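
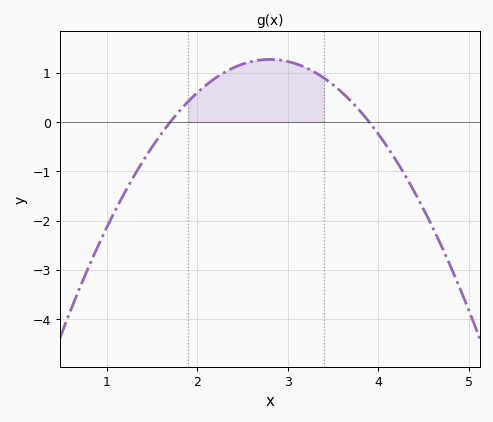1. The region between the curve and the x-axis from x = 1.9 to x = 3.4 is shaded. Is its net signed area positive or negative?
positive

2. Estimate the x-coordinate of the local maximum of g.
2.8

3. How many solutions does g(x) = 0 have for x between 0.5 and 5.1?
2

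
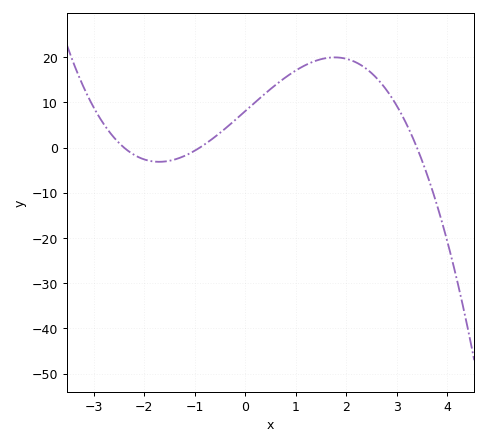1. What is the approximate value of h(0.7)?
14.7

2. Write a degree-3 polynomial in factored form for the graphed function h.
y = -1.1(x + 2.4)(x + 0.9)(x - 3.4)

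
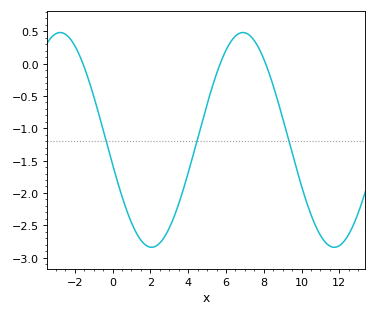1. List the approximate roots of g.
-1.6, 5.6, 8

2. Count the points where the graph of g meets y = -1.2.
3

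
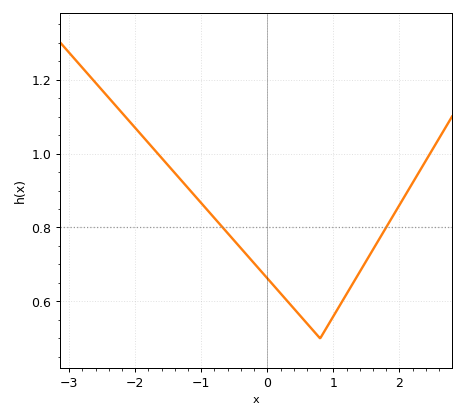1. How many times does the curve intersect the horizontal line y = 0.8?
2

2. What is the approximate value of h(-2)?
1.06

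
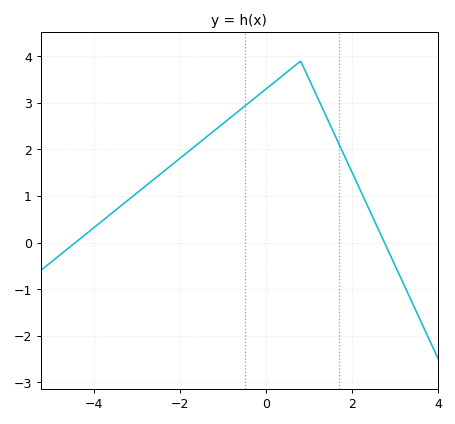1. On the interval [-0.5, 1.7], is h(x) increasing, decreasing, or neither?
neither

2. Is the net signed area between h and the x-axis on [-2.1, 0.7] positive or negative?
positive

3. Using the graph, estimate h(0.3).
3.53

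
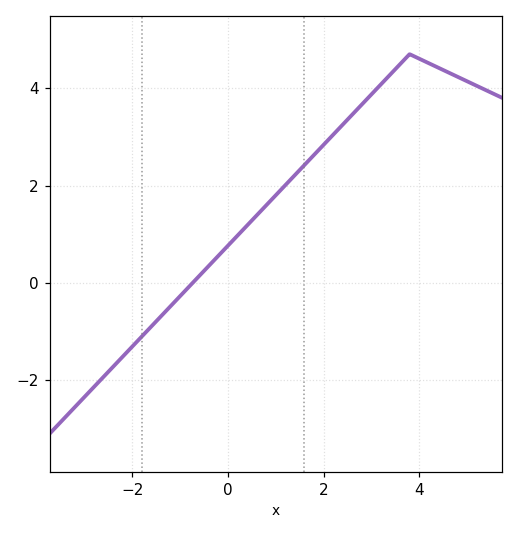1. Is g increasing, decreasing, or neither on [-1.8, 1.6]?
increasing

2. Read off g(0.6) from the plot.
1.4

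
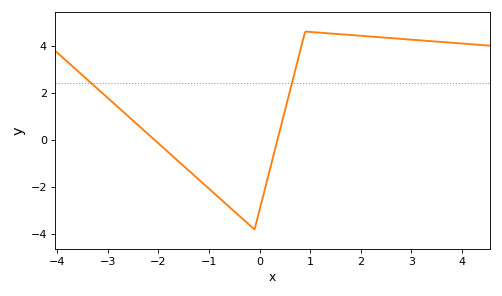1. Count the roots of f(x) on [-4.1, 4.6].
2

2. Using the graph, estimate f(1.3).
4.53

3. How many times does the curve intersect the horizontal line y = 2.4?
2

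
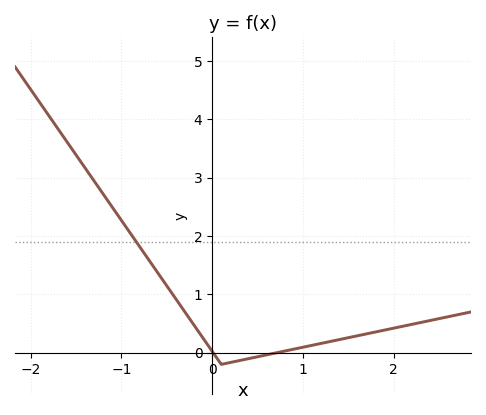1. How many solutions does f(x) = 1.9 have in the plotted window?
1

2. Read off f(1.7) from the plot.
0.323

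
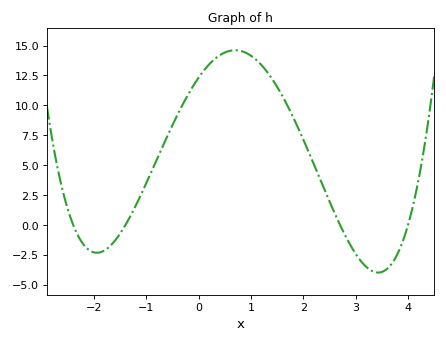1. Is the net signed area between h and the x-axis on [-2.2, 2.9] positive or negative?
positive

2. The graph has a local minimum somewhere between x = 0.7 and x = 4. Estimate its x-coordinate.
3.43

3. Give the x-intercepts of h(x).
-2.4, -1.4, 2.7, 4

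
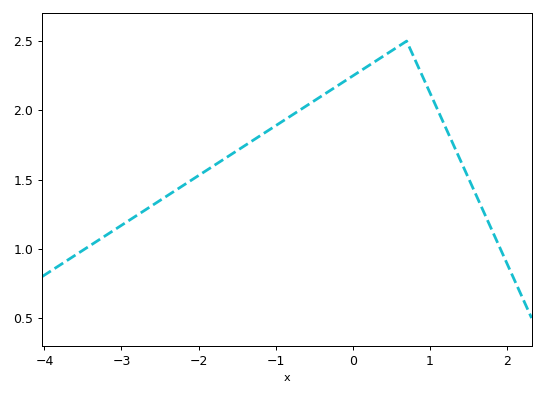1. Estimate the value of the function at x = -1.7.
1.65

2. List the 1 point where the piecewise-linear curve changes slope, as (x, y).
(0.7, 2.5)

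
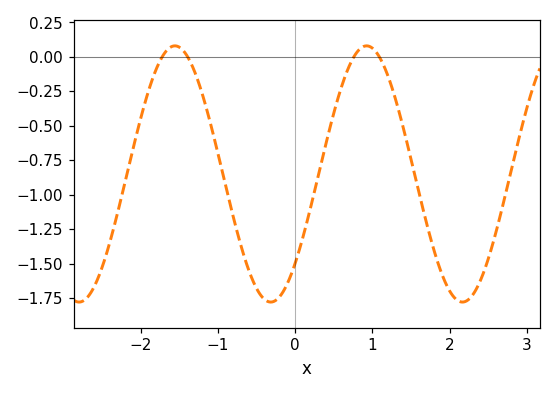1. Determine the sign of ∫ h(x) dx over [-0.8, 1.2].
negative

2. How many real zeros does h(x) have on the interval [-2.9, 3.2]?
4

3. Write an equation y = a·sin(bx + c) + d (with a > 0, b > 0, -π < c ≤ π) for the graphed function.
y = 0.93sin(2.53x - 0.77) - 0.85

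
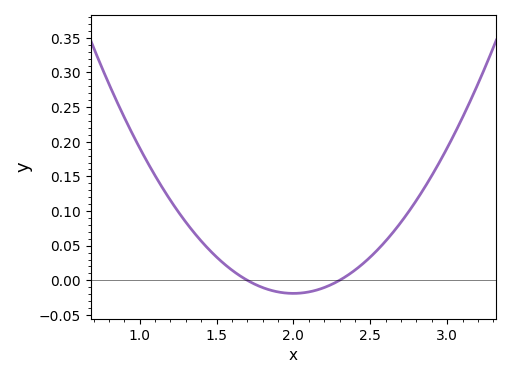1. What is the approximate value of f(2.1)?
-0.017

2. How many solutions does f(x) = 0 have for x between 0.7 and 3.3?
2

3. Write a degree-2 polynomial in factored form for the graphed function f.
y = 0.21(x - 1.7)(x - 2.3)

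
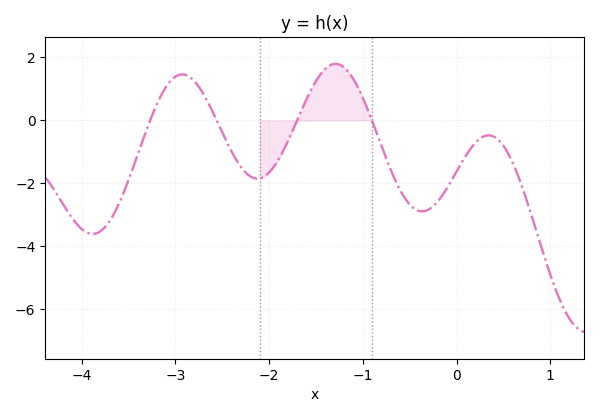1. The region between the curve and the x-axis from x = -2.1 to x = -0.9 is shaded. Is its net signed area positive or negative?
positive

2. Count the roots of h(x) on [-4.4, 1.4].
4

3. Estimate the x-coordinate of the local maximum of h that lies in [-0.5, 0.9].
0.3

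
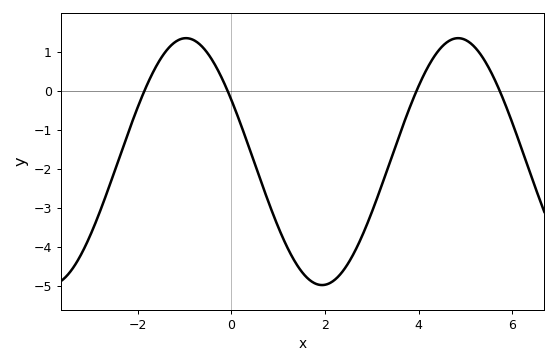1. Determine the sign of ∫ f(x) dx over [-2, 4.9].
negative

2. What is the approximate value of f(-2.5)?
-2.06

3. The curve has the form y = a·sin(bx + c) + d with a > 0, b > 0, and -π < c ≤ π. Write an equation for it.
y = 3.17sin(1.08x + 2.62) - 1.81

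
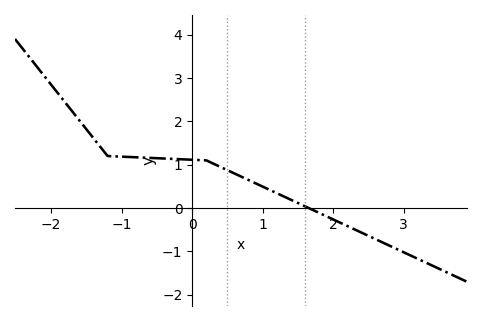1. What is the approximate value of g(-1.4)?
1.61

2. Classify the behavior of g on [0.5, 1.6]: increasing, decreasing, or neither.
decreasing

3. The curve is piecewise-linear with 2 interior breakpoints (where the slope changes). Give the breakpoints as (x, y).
(-1.2, 1.2); (0.2, 1.1)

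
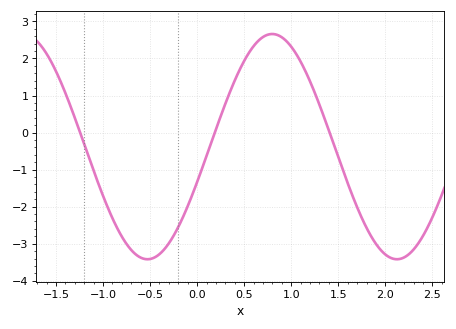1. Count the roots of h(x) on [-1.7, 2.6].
3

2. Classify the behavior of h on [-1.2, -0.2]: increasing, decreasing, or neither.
neither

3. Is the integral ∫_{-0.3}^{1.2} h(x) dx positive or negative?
positive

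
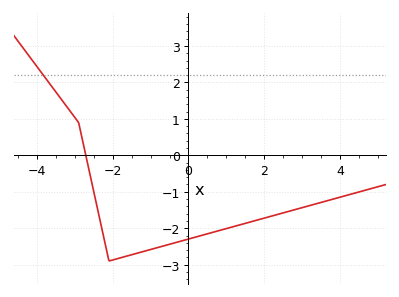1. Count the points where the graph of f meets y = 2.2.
1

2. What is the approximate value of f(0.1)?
-2.27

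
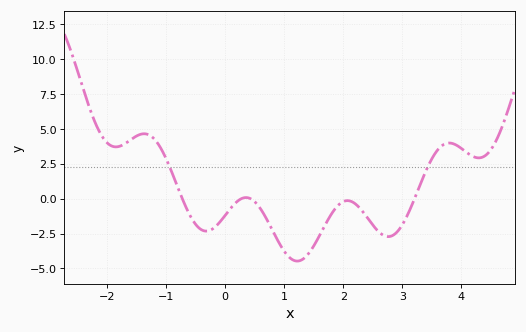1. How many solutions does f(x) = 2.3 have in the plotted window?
2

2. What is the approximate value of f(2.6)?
-2.37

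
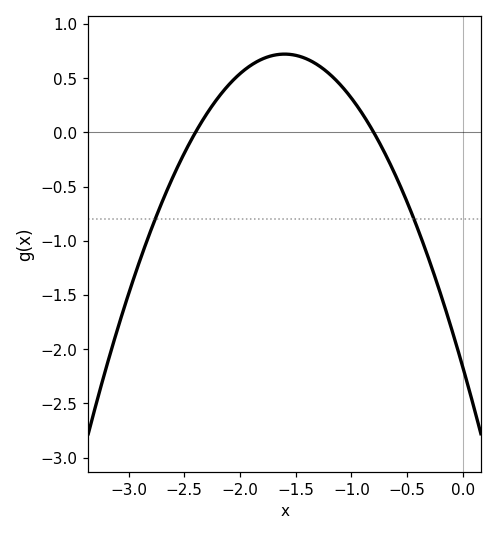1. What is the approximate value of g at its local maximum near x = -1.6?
0.7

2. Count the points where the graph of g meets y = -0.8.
2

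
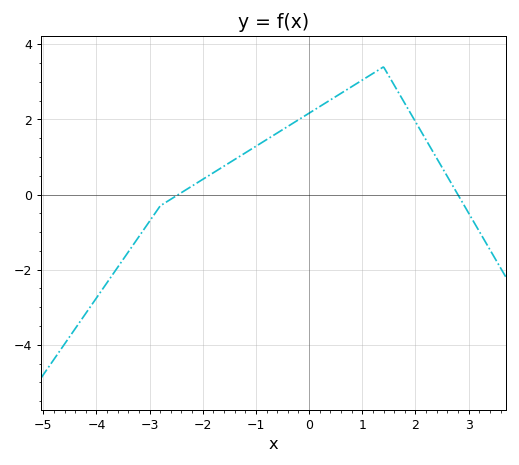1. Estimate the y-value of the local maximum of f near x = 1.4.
3.4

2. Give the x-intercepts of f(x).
-2.46, 2.8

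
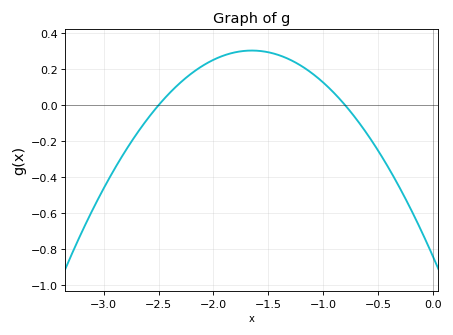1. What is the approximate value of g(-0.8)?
0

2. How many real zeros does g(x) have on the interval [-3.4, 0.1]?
2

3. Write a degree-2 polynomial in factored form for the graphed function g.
y = -0.42(x + 2.5)(x + 0.8)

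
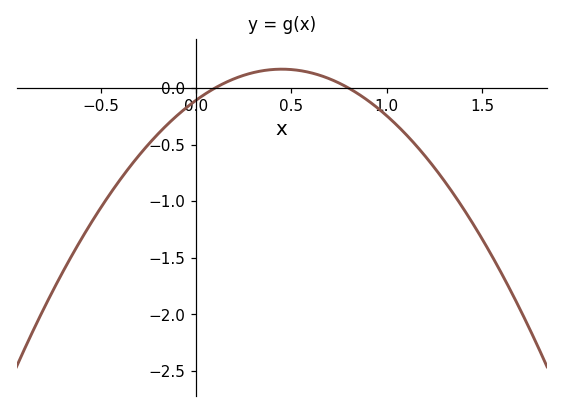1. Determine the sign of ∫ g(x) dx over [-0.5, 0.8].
negative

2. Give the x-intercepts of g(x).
0.1, 0.8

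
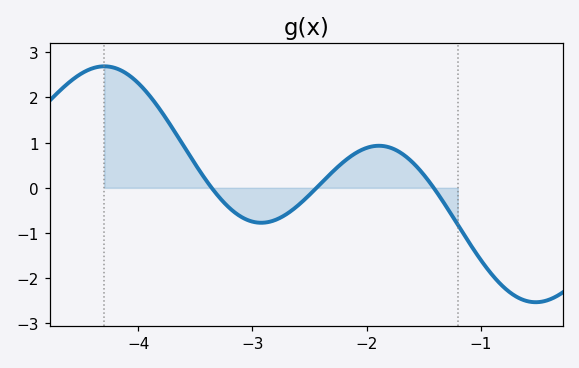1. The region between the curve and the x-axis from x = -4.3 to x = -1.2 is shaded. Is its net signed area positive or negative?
positive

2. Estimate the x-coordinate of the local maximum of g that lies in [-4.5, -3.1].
-4.3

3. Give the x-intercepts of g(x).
-3.36, -2.44, -1.41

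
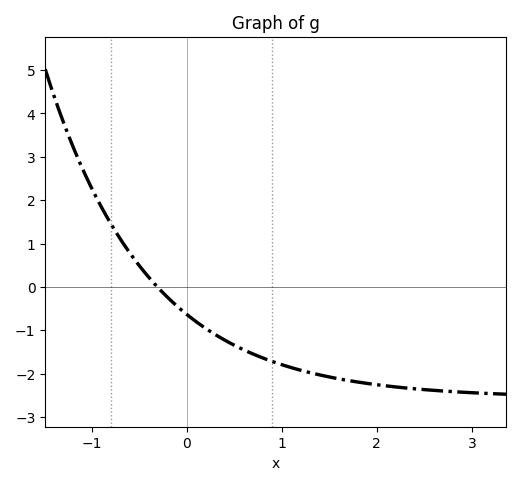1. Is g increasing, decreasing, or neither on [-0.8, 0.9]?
decreasing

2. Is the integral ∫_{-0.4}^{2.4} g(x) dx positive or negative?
negative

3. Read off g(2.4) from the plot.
-2.35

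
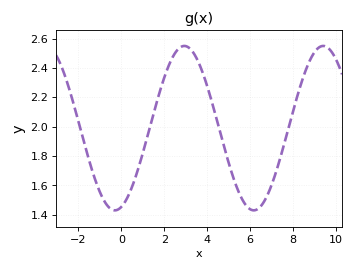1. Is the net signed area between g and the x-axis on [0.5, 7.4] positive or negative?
positive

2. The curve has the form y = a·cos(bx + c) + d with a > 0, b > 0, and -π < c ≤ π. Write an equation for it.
y = 0.56cos(0.97x - 2.85) + 1.99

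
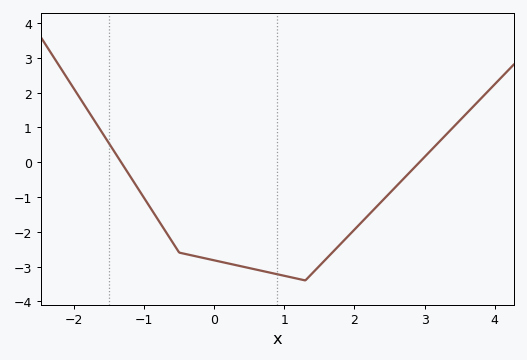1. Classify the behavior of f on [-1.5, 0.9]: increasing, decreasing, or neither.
decreasing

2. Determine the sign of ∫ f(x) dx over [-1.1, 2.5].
negative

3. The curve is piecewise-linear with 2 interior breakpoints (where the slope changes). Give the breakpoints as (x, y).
(-0.5, -2.6); (1.3, -3.4)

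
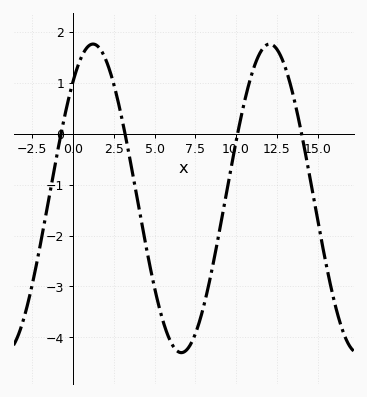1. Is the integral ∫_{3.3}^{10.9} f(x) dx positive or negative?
negative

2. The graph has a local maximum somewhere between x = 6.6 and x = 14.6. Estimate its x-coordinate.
12.1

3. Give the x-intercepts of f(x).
-0.738, 3.19, 10.1, 14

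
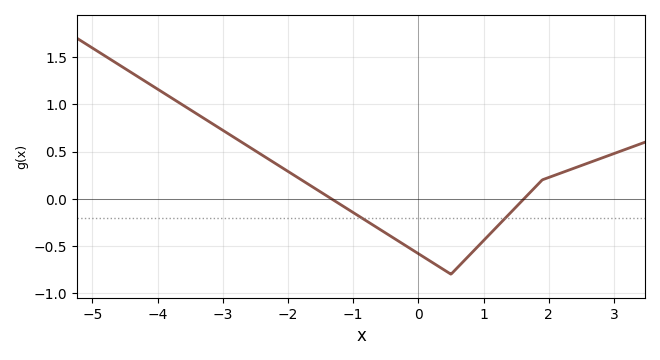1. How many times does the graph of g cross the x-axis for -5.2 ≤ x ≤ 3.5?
2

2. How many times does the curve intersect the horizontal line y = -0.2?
2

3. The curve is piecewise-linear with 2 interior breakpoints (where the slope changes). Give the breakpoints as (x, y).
(0.5, -0.8); (1.9, 0.2)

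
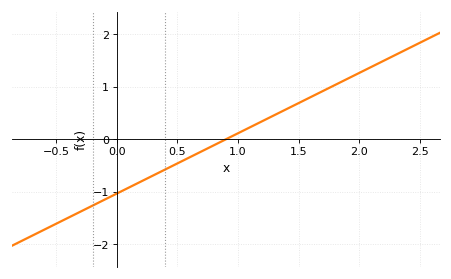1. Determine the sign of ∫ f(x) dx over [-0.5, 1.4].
negative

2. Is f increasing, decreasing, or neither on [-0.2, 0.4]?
increasing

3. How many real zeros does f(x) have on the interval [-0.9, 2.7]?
1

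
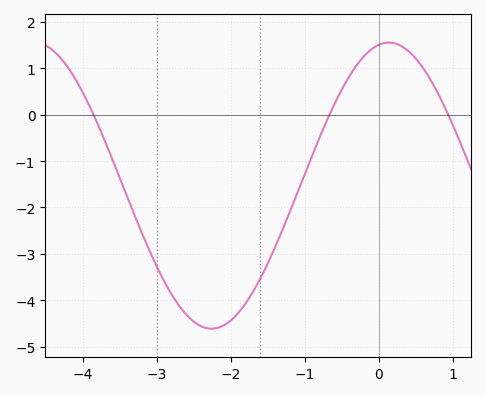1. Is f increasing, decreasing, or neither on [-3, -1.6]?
neither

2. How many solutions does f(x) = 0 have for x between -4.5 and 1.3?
3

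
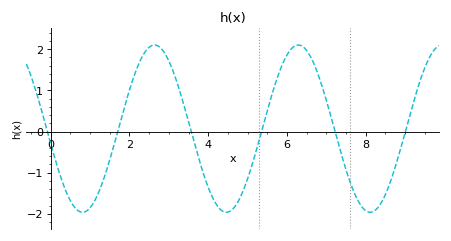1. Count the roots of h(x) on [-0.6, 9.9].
6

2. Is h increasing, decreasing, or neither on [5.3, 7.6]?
neither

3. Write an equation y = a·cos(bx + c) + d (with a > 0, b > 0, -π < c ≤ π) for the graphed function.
y = 2.03cos(1.7x + 1.8) + 0.07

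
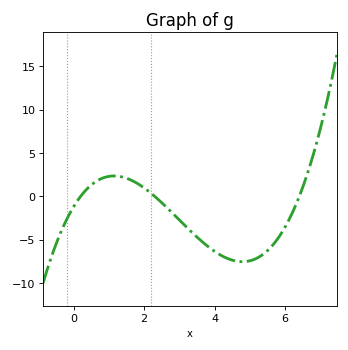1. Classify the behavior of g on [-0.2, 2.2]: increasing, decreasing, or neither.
neither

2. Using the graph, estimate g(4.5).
-7.5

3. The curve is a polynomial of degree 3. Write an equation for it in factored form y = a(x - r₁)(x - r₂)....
y = 0.41(x - 0.2)(x - 2.3)(x - 6.4)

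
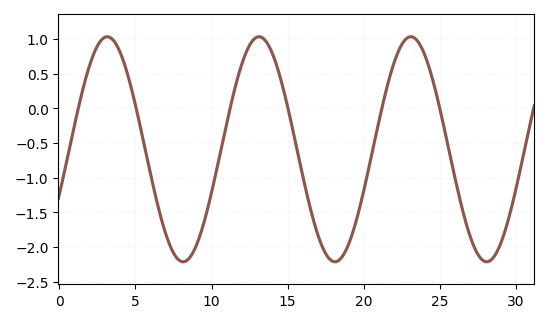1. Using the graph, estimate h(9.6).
-1.56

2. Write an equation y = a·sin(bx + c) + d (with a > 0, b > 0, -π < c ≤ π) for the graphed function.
y = 1.62sin(0.63x - 0.41) - 0.59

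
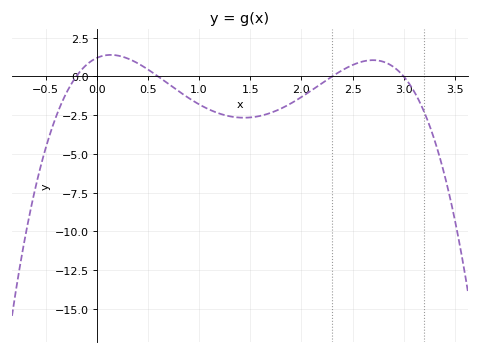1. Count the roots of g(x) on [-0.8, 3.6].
4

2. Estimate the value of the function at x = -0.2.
0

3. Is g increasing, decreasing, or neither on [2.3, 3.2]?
neither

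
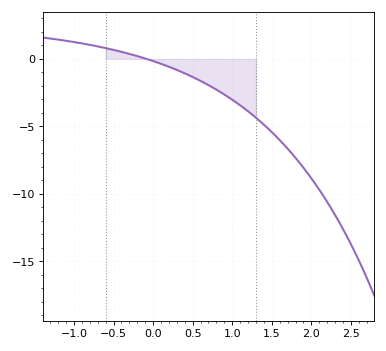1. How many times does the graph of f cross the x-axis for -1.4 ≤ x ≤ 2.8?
1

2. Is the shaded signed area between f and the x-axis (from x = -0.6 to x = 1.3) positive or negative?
negative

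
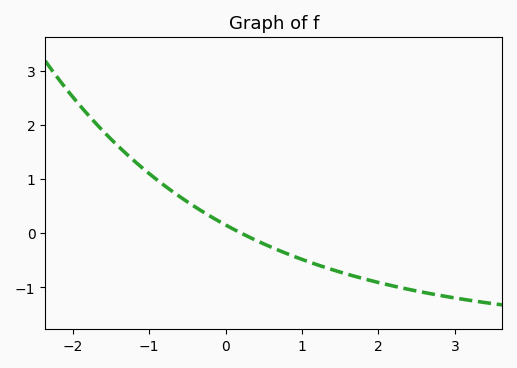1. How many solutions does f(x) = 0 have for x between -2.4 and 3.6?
1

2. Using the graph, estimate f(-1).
1.1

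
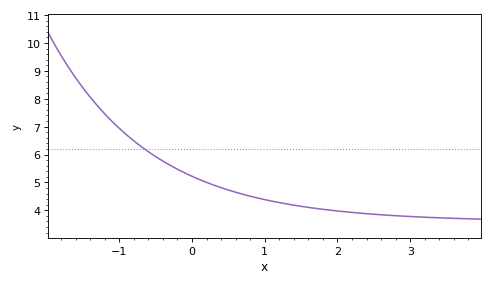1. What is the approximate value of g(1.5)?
4.14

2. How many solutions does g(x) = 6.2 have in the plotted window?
1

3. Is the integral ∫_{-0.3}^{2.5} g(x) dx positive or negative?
positive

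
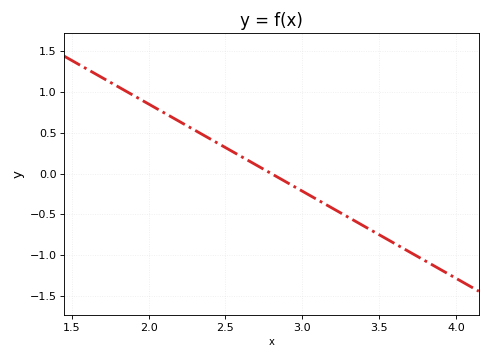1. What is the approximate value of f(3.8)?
-1.07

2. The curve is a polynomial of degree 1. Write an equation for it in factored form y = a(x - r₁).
y = -1.07(x - 2.8)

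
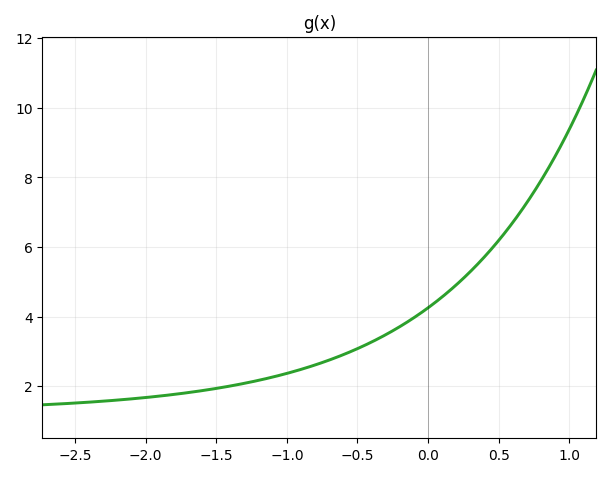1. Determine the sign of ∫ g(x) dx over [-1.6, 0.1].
positive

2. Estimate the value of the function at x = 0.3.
5.2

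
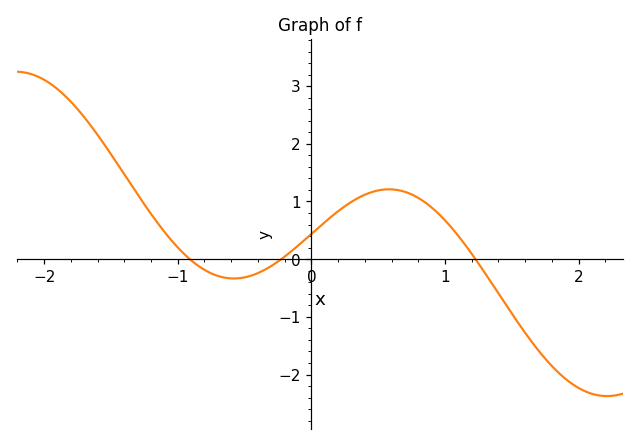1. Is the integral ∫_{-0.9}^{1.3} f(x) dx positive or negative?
positive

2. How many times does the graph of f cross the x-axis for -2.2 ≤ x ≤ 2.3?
3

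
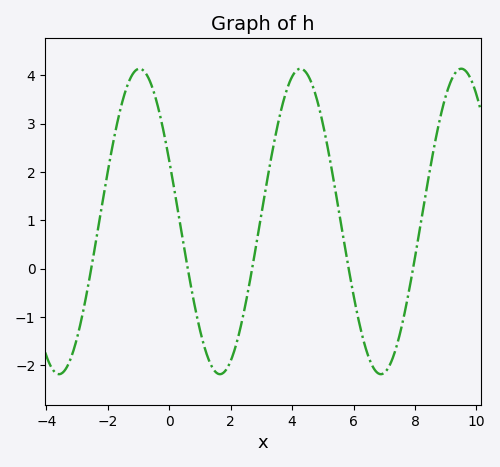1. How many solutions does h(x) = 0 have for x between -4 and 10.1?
5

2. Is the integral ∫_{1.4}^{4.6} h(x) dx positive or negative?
positive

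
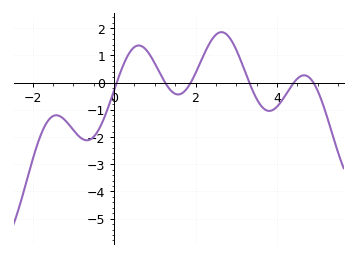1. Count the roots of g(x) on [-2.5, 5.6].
6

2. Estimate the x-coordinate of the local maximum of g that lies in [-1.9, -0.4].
-1.42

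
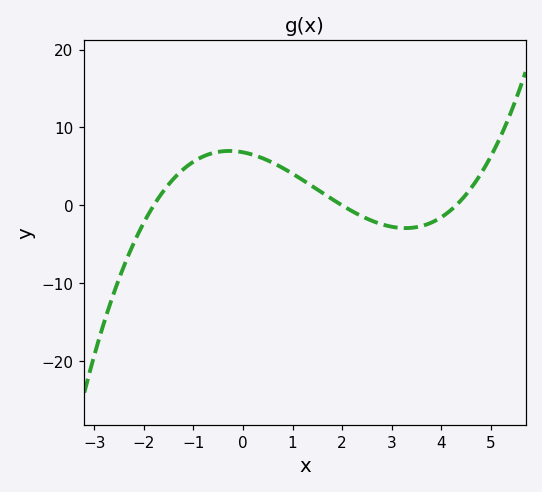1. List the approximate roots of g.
-1.8, 2, 4.3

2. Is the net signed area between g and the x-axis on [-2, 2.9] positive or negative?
positive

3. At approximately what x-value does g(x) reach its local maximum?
-0.277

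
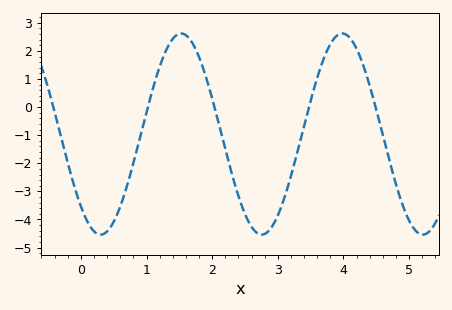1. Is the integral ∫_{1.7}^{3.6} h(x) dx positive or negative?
negative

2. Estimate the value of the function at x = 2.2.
-1.5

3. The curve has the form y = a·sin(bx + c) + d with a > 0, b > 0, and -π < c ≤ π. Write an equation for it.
y = 3.58sin(2.56x - 2.34) - 0.96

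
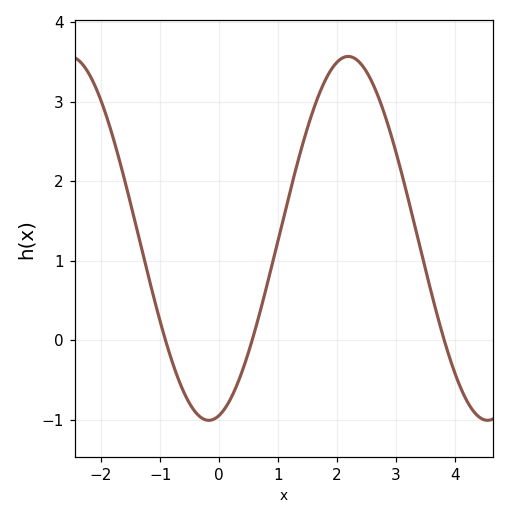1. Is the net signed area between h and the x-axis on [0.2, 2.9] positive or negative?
positive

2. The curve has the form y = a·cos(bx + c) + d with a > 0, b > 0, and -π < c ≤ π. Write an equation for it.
y = 2.29cos(1.33x - 2.91) + 1.28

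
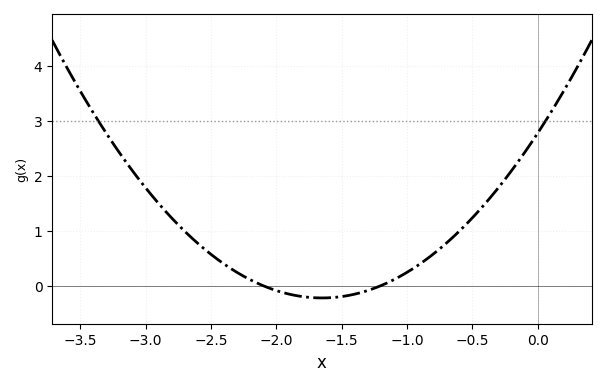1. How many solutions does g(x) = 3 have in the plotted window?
2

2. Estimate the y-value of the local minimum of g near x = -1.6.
-0.223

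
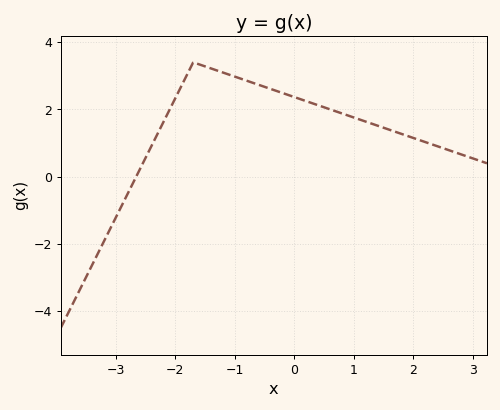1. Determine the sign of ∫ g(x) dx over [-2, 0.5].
positive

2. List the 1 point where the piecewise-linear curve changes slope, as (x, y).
(-1.7, 3.4)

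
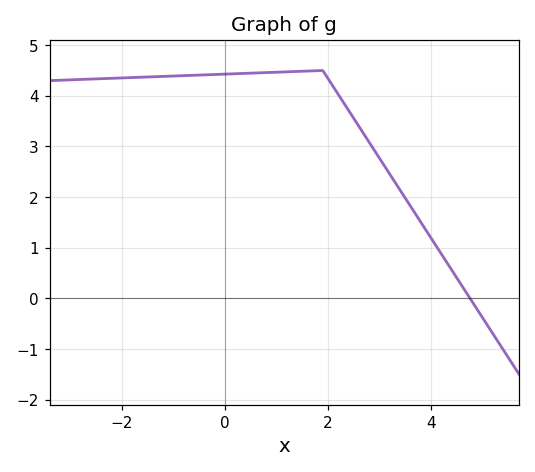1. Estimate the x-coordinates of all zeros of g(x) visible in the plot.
4.75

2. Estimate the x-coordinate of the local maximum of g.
1.9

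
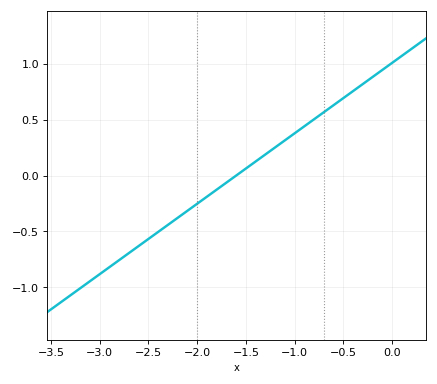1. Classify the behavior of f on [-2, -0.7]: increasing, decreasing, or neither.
increasing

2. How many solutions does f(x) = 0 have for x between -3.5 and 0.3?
1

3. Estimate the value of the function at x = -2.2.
-0.378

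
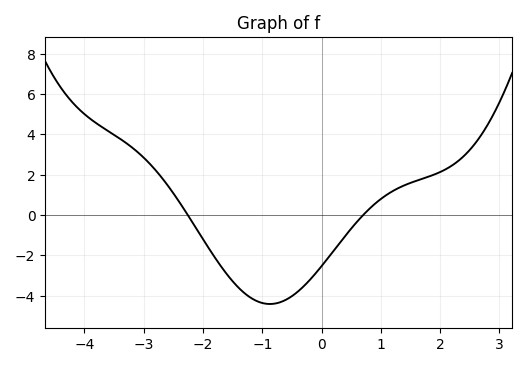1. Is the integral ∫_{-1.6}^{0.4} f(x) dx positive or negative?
negative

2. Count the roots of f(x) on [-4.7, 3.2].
2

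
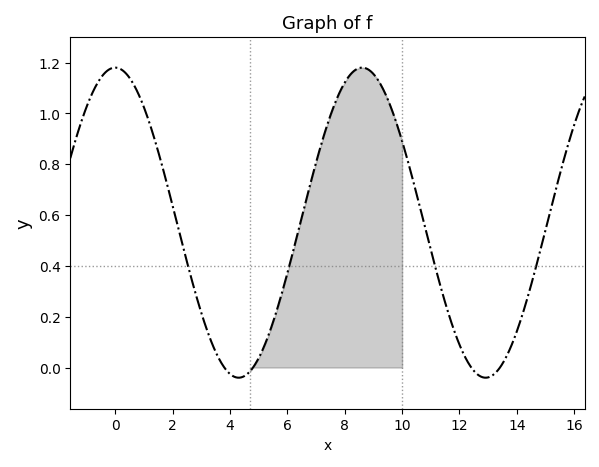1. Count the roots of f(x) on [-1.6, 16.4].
4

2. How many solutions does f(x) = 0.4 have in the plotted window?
4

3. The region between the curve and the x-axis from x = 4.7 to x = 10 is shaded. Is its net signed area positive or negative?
positive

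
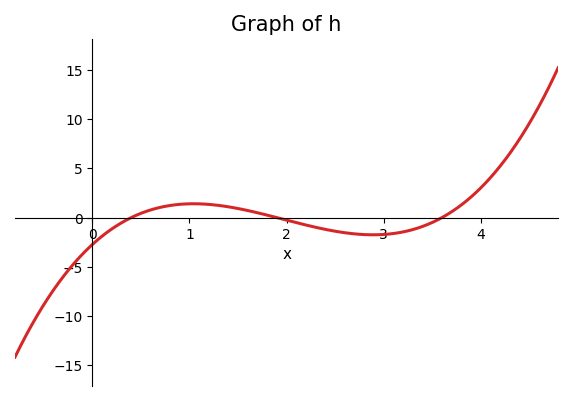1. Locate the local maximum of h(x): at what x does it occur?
1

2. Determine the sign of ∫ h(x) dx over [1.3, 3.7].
negative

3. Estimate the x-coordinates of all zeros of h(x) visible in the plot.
0.4, 1.9, 3.6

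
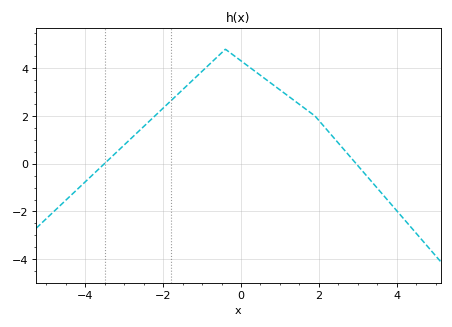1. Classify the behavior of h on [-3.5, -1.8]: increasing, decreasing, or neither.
increasing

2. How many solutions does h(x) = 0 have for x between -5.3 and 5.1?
2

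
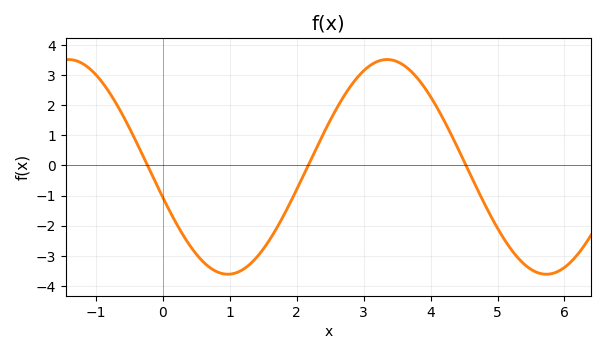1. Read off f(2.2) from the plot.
0.142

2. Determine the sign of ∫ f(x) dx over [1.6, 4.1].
positive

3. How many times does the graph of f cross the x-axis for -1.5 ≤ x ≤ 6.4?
3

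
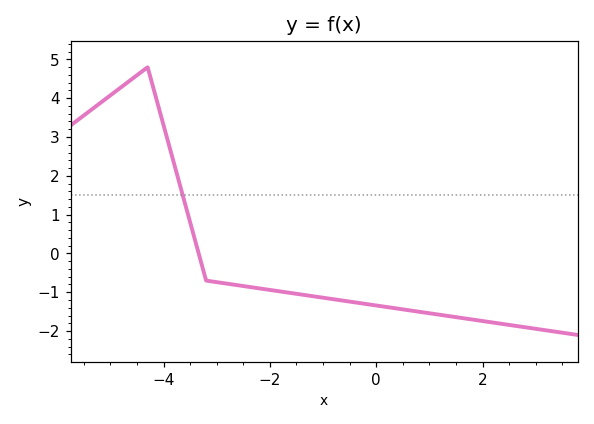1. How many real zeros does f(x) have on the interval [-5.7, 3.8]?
1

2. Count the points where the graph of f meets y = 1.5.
1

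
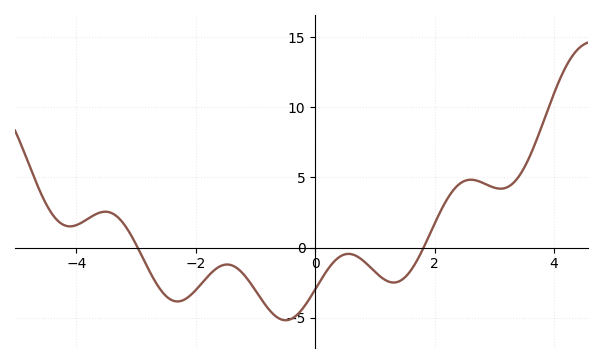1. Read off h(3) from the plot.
4.5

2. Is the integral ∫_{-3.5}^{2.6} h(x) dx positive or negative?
negative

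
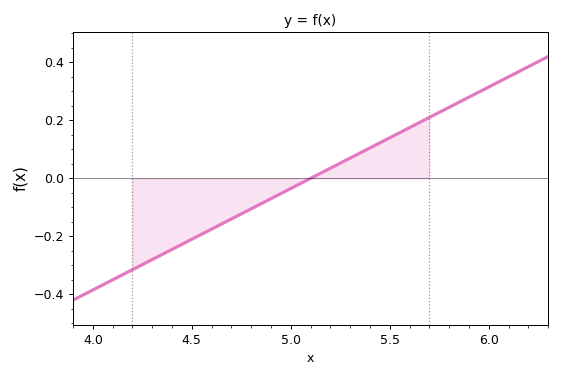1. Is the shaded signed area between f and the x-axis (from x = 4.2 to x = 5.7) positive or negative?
negative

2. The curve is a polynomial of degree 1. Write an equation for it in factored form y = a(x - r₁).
y = 0.35(x - 5.1)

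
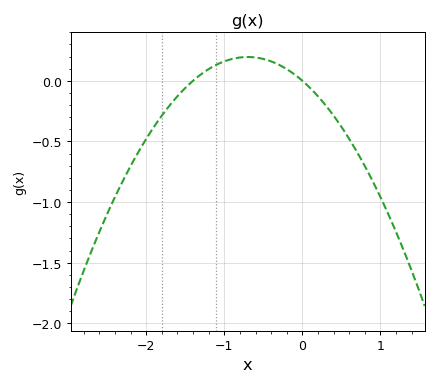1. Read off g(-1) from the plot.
0.15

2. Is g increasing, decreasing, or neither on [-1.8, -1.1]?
increasing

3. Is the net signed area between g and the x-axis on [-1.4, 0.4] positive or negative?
positive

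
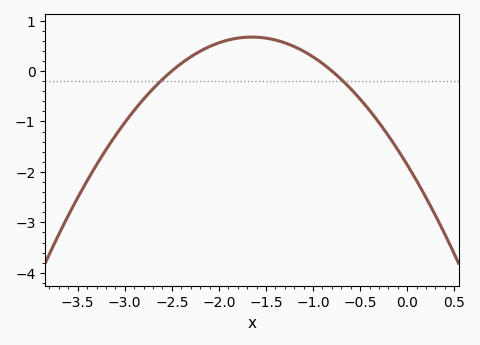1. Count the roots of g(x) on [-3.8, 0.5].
2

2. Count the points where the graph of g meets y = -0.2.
2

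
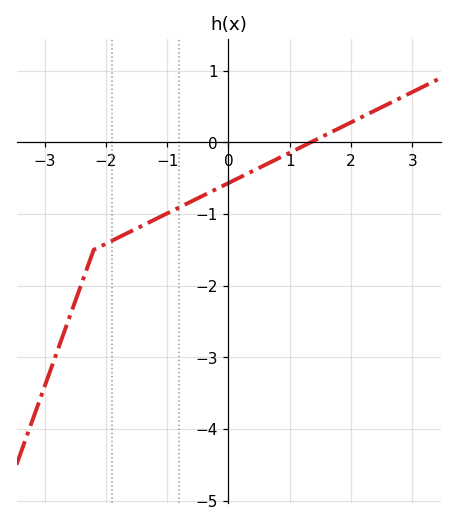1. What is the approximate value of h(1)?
-0.145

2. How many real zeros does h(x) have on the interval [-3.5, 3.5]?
1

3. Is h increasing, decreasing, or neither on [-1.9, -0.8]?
increasing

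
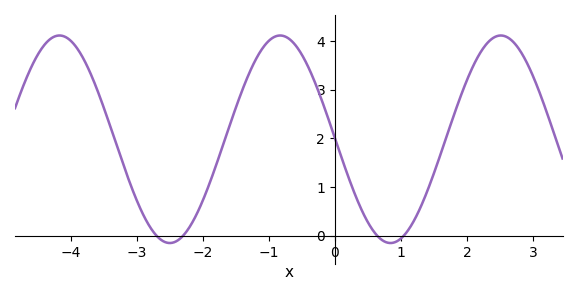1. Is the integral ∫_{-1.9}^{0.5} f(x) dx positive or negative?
positive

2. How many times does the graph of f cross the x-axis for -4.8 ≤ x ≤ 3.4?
4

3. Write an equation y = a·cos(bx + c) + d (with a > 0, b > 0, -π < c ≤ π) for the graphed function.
y = 2.13cos(1.88x + 1.56) + 1.98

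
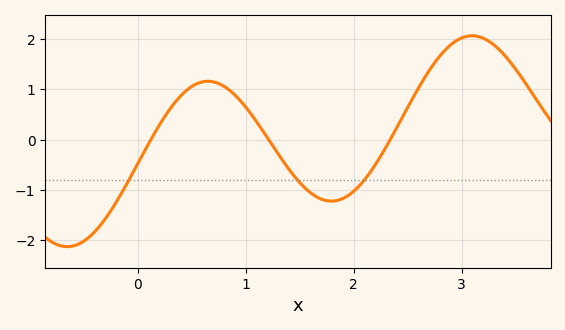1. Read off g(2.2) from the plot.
-0.497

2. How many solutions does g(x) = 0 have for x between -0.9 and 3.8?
3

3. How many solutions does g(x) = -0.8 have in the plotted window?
3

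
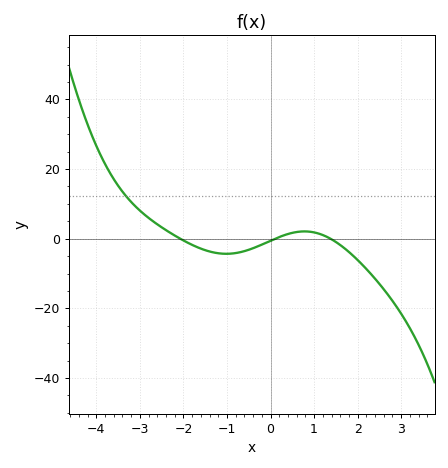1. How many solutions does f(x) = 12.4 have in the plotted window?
1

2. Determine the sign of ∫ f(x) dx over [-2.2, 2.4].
negative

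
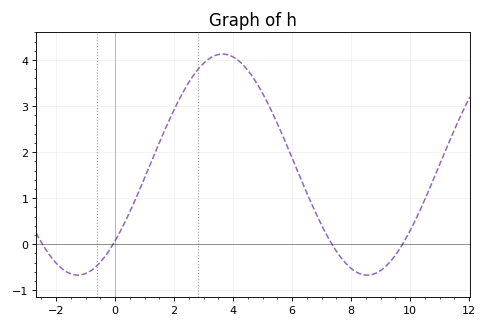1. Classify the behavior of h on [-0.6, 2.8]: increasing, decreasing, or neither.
increasing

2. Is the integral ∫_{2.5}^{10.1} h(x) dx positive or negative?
positive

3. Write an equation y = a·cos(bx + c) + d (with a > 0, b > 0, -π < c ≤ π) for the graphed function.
y = 2.4cos(0.64x - 2.33) + 1.73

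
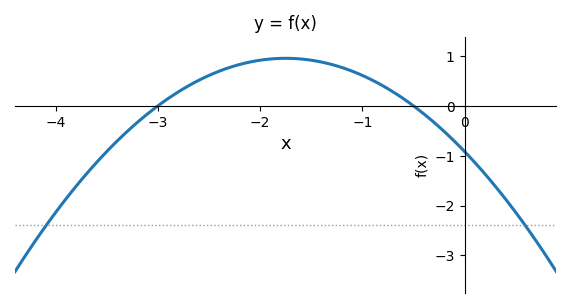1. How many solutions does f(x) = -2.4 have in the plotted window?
2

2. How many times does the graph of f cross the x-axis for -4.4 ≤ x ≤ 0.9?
2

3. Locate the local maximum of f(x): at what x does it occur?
-1.75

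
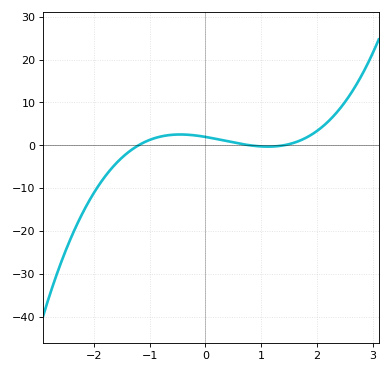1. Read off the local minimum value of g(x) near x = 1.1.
0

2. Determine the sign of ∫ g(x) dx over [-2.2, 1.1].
negative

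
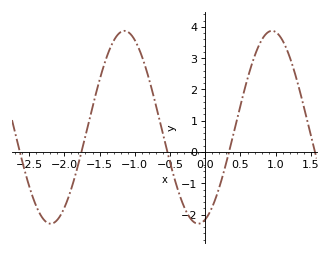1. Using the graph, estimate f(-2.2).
-2.3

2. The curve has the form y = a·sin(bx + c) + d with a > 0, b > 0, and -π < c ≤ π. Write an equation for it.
y = 3.08sin(3x - 1.3) + 0.79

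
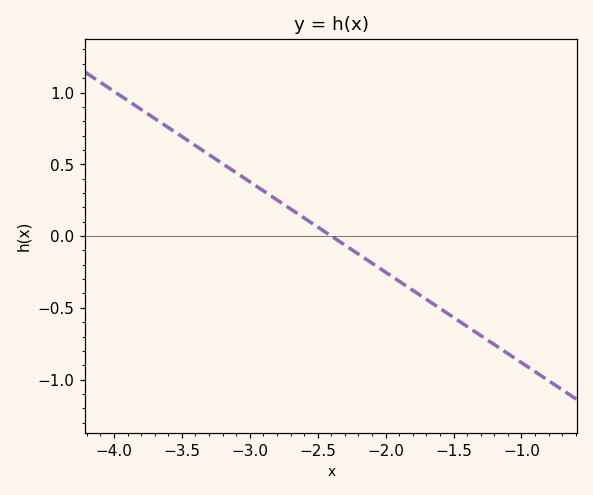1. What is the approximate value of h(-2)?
-0.25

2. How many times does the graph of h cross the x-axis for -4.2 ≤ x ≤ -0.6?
1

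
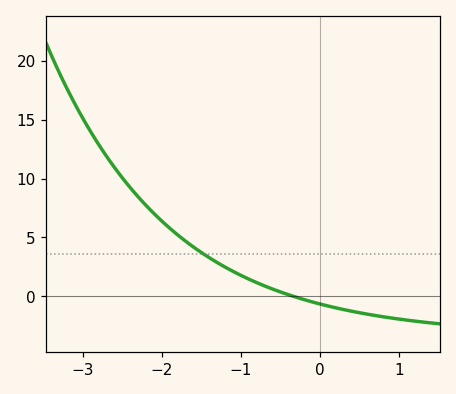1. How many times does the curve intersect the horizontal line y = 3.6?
1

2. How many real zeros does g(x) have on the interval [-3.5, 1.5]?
1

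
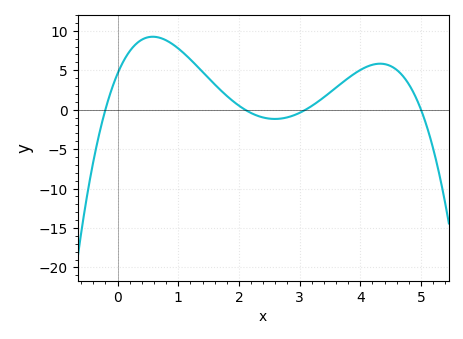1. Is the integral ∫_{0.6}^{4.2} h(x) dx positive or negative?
positive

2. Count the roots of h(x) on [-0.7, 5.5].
4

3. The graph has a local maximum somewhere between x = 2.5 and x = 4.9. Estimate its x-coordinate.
4.3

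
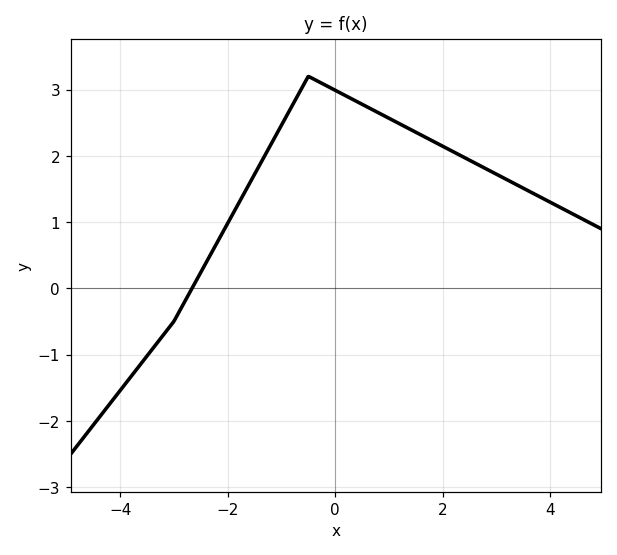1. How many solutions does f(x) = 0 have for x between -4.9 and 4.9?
1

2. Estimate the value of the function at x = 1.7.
2.3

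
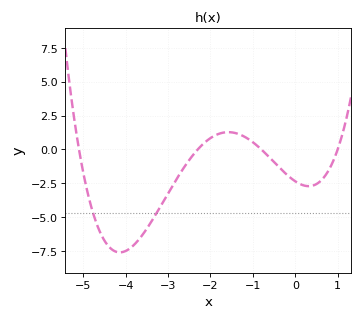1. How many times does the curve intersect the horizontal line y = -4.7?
2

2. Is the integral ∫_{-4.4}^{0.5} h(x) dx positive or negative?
negative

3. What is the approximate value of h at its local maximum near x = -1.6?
1.28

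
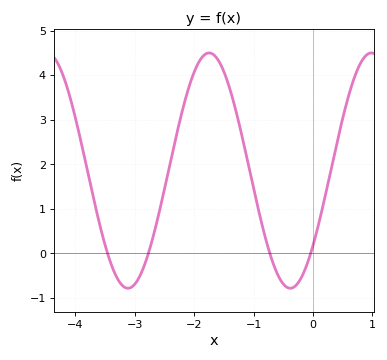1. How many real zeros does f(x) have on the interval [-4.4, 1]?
4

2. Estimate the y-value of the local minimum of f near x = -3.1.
-0.8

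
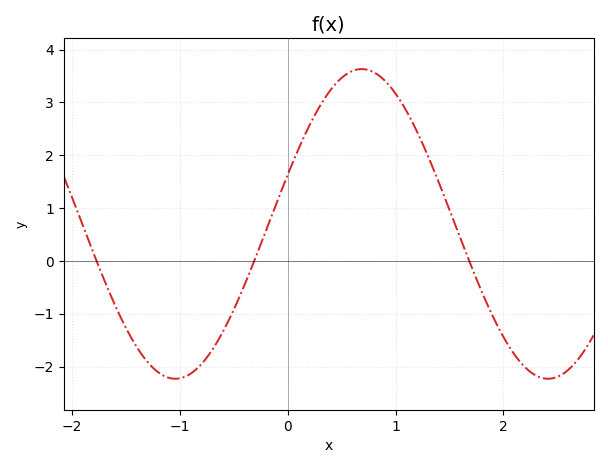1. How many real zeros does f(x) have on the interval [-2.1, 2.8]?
3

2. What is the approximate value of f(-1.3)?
-1.91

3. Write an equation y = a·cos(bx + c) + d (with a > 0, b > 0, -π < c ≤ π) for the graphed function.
y = 2.93cos(1.82x - 1.25) + 0.7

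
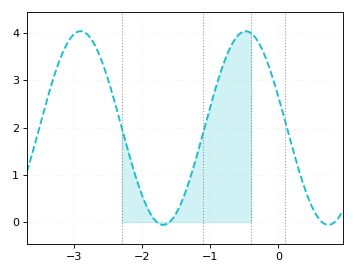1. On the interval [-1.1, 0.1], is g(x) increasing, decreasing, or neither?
neither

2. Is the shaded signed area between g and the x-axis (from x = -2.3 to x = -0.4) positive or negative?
positive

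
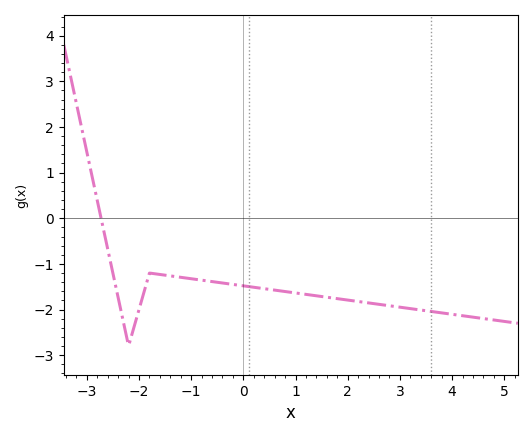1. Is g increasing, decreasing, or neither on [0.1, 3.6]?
decreasing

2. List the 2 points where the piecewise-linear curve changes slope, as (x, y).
(-2.2, -2.8); (-1.8, -1.2)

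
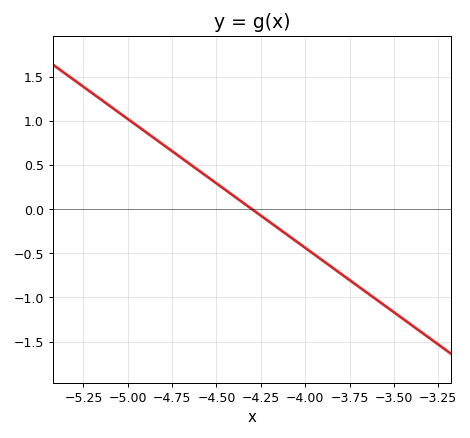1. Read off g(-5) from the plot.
1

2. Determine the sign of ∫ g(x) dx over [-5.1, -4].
positive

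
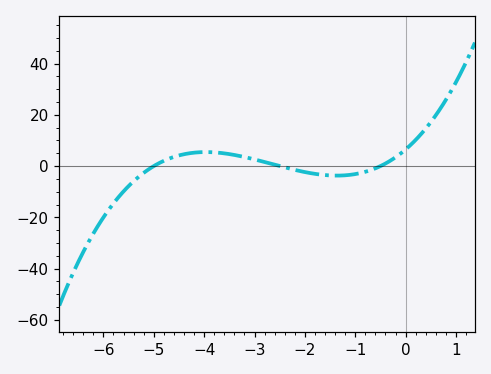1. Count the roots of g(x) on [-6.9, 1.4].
3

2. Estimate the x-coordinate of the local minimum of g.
-1.36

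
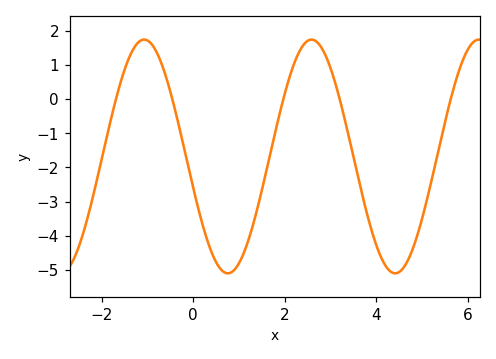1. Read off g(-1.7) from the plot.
-0.1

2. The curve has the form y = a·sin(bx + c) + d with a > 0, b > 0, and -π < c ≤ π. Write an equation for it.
y = 3.42sin(1.7x - 2.9) - 1.68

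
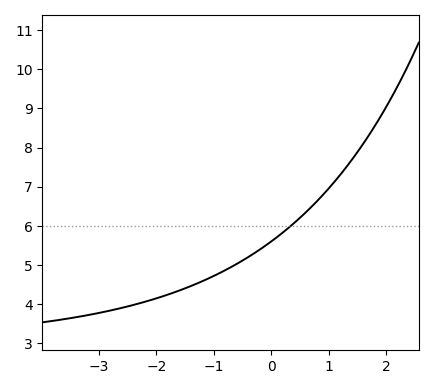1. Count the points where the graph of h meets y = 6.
1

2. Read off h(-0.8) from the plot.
4.9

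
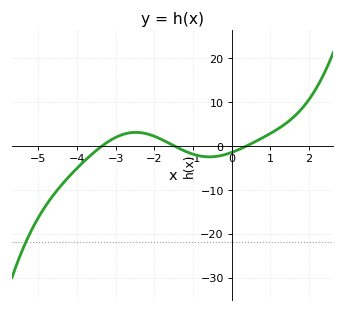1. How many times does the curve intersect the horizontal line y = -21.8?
1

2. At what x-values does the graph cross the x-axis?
-3.4, -1.4, 0.4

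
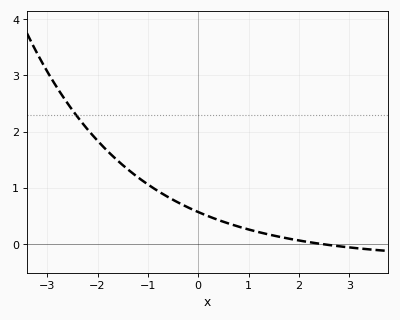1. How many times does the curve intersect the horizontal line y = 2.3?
1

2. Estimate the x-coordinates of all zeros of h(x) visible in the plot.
2.5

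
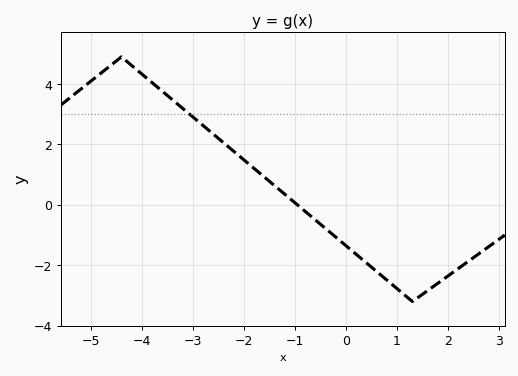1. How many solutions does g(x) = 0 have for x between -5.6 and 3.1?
1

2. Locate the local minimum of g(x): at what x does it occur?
1.4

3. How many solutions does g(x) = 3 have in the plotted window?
1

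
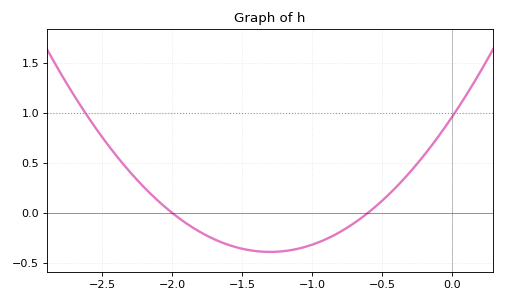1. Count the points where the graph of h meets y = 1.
2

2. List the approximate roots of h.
-2, -0.6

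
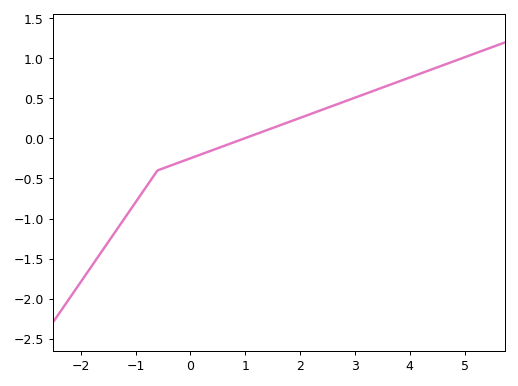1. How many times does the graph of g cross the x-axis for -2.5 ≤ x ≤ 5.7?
1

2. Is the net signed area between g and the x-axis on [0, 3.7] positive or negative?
positive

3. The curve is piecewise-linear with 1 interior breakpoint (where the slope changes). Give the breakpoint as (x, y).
(-0.6, -0.4)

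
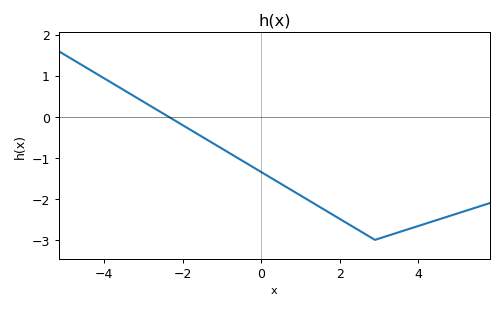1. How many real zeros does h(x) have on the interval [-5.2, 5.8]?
1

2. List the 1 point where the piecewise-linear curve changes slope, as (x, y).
(2.9, -3)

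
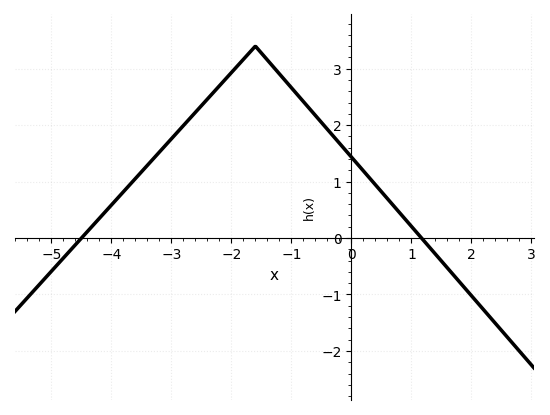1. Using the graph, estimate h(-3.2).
1.52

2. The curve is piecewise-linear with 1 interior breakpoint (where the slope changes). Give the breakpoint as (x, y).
(-1.6, 3.4)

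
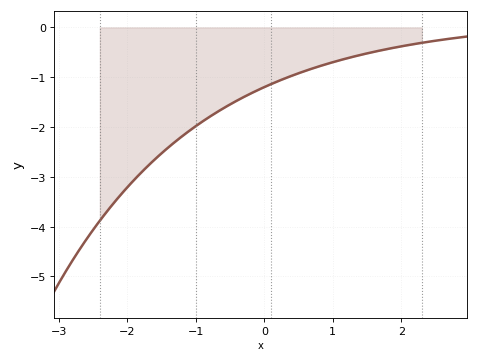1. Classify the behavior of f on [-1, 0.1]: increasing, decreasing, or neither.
increasing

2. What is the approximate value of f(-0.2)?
-1.3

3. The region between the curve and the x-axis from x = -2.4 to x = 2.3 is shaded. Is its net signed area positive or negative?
negative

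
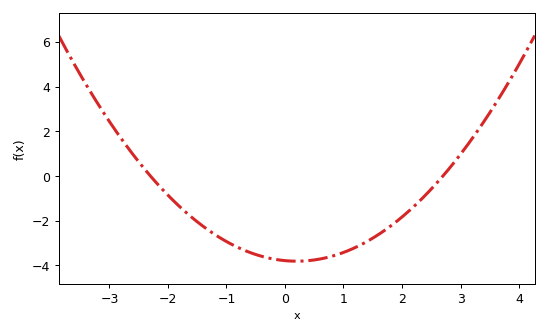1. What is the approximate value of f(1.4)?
-2.93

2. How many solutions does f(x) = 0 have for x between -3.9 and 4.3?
2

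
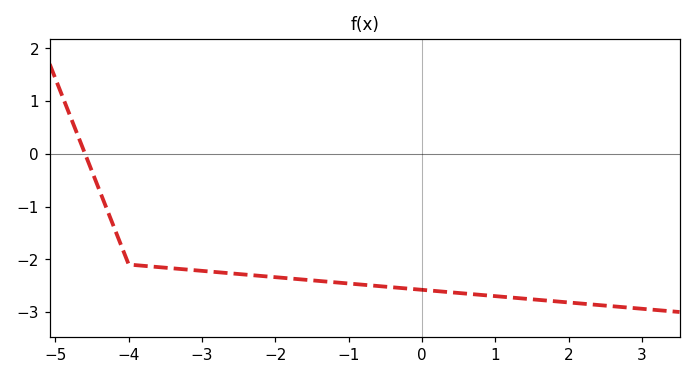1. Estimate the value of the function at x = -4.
-2.1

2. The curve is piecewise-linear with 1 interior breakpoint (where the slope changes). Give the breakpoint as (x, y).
(-4, -2.1)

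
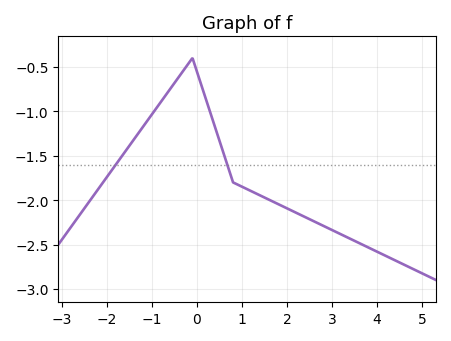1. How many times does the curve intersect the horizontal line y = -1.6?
2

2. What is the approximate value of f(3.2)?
-2.38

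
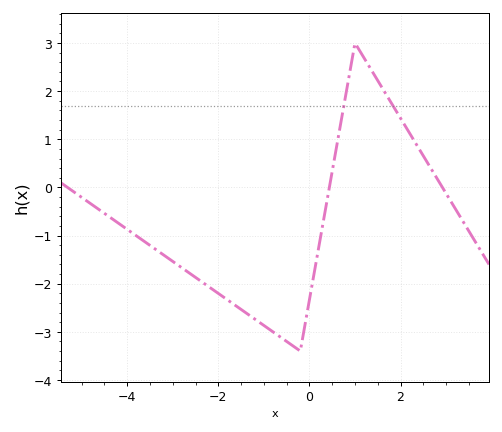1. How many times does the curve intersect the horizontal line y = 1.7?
2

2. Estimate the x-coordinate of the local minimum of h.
-0.2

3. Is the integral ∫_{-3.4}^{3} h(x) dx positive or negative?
negative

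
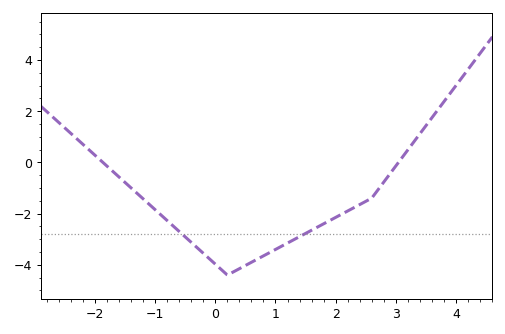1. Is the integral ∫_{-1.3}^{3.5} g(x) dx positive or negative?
negative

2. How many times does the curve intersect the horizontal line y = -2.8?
2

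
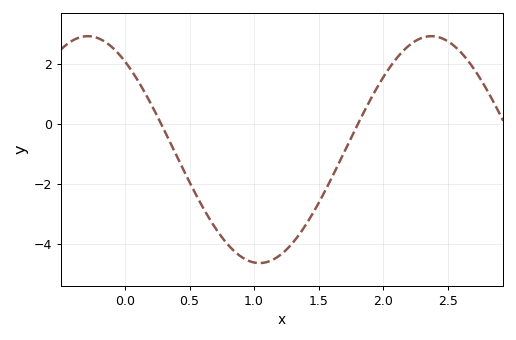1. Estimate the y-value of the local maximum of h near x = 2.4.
3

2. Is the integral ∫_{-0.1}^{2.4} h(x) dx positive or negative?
negative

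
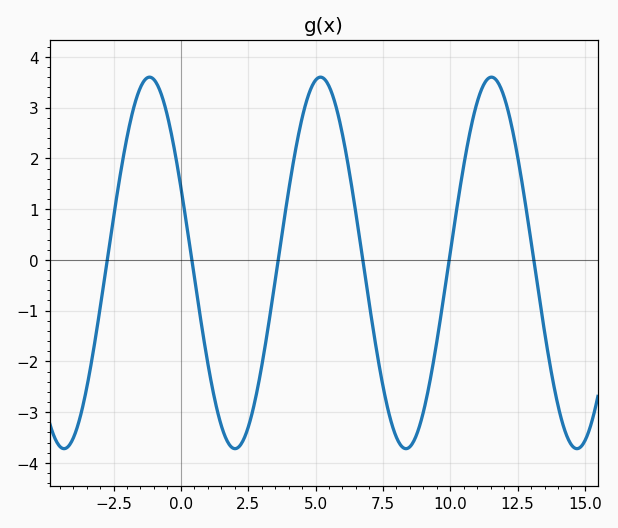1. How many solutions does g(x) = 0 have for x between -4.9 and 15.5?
6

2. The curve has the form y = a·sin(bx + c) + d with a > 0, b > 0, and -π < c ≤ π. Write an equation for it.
y = 3.66sin(0.99x + 2.72) - 0.06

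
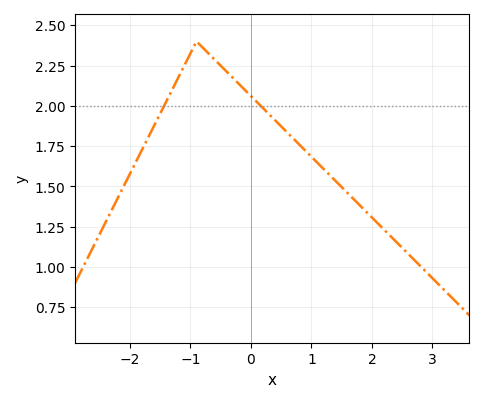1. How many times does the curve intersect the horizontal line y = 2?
2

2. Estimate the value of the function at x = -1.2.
2.18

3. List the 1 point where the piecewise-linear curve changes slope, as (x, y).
(-0.9, 2.4)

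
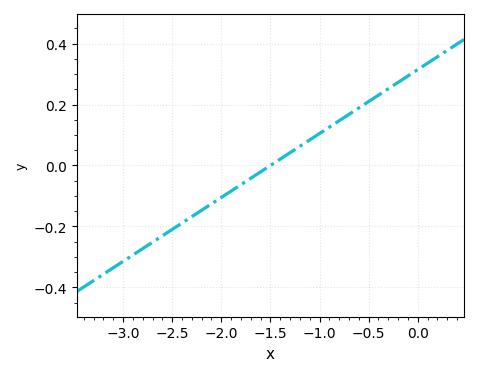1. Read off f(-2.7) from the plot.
-0.252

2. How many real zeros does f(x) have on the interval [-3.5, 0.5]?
1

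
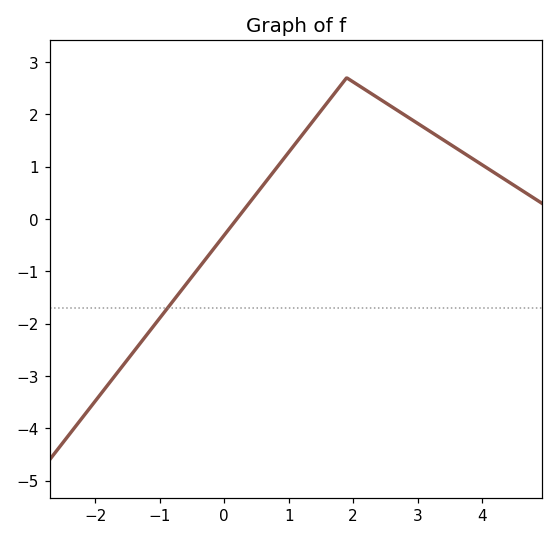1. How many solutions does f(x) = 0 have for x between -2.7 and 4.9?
1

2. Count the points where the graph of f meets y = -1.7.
1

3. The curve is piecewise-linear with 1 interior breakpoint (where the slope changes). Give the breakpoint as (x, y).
(1.9, 2.7)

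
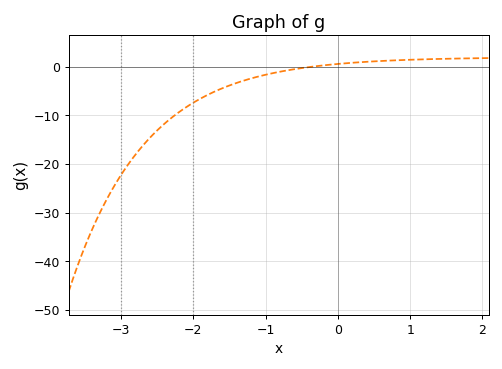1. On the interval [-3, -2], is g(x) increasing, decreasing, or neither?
increasing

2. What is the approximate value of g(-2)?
-7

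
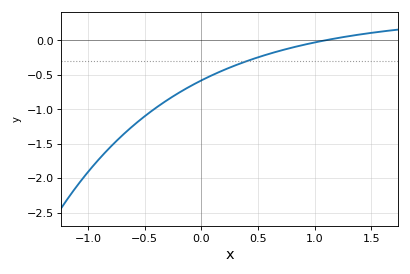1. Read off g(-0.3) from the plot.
-0.85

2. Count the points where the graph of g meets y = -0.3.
1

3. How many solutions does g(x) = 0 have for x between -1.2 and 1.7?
1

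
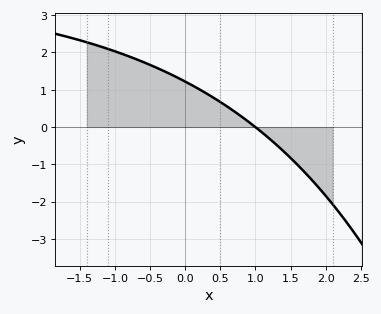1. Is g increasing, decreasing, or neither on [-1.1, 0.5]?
decreasing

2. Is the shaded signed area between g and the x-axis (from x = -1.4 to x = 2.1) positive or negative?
positive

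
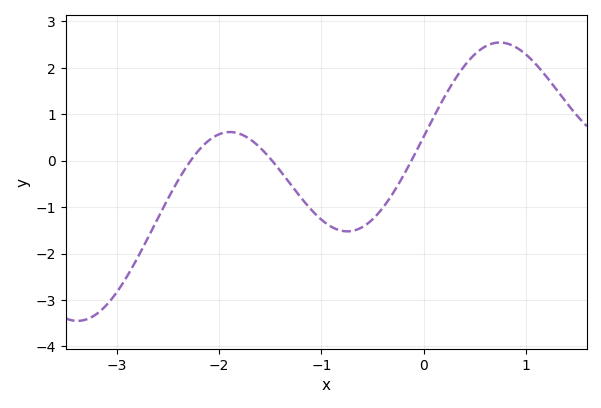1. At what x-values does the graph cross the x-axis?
-2.28, -1.48, -0.119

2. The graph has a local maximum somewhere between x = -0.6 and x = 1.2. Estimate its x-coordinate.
0.745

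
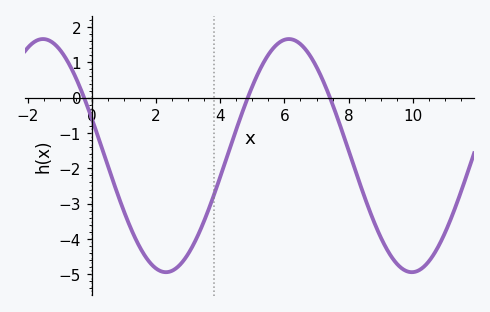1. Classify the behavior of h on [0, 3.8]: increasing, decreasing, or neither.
neither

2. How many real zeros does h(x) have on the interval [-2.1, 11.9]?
3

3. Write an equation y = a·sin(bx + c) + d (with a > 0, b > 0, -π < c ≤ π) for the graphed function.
y = 3.3sin(0.82x + 2.82) - 1.64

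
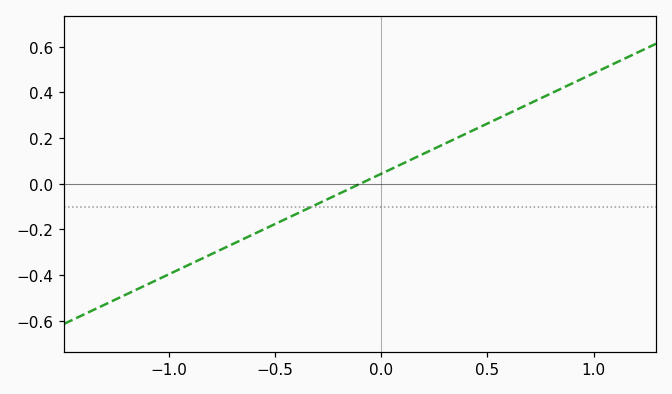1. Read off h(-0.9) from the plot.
-0.36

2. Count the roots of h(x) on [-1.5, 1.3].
1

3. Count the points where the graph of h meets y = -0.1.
1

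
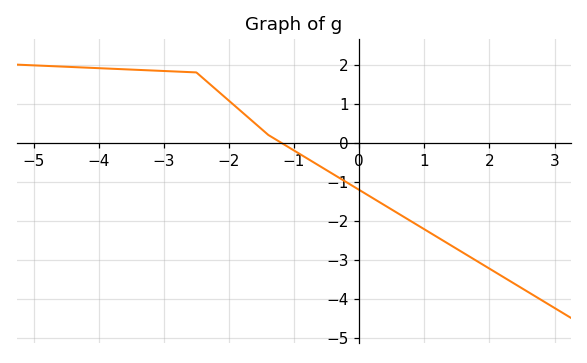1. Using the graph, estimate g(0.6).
-1.82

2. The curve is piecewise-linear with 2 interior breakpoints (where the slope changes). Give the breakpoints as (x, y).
(-2.5, 1.8); (-1.4, 0.2)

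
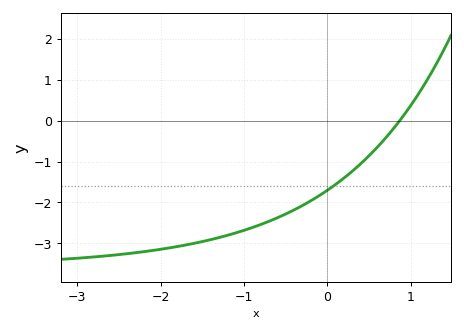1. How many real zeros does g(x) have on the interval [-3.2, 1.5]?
1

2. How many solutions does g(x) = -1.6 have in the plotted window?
1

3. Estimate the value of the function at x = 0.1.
-1.56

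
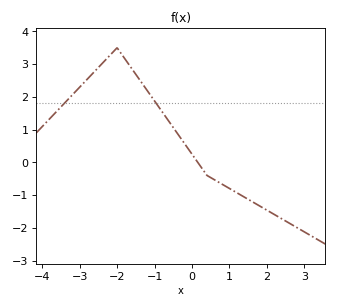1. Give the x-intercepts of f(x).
0.154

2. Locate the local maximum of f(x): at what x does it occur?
-2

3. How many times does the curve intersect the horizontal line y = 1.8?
2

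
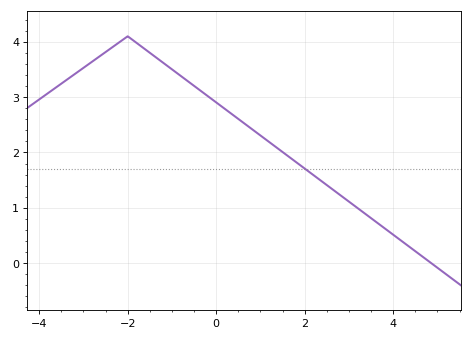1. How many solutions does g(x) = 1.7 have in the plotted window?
1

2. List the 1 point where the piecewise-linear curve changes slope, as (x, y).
(-2, 4.1)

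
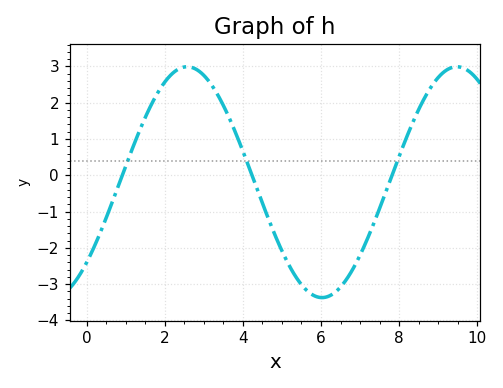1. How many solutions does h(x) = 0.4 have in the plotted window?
3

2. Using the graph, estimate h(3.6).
1.7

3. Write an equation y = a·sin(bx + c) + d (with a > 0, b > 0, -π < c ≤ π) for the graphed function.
y = 3.18sin(0.91x - 0.77) - 0.19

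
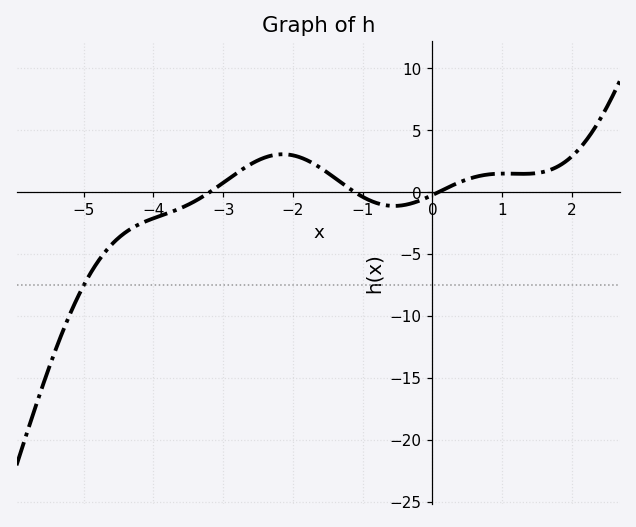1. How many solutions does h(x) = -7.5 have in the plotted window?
1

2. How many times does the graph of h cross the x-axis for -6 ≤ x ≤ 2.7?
3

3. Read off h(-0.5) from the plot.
-1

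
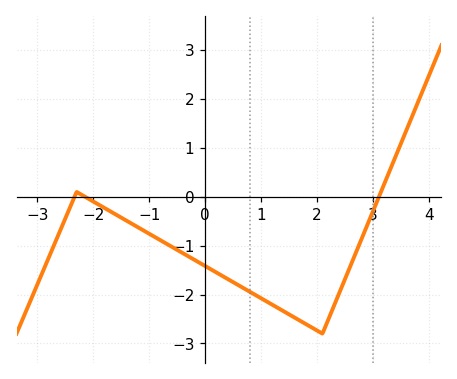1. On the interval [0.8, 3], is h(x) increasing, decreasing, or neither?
neither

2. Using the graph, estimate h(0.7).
-1.9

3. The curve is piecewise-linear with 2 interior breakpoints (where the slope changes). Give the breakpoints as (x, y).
(-2.3, 0.1); (2.1, -2.8)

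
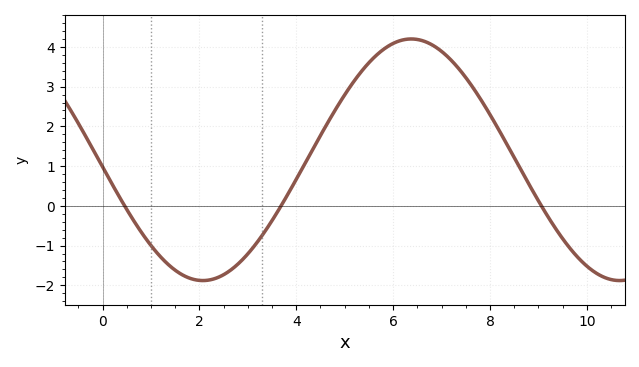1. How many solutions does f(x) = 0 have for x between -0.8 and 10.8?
3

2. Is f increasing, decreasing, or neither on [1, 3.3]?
neither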